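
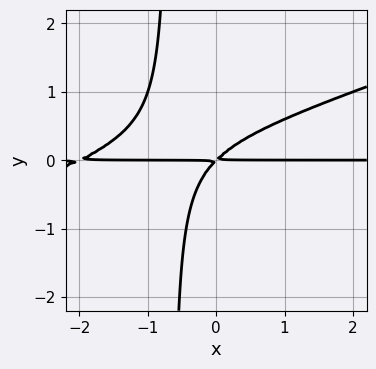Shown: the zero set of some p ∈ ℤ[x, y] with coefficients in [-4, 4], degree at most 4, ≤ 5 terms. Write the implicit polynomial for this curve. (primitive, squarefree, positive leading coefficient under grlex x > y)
Degree: the shape is more complex than any degree-2 curve, so deg p = 3.
Checking where it meets the axes: the visible x-axis segment lies entirely on the curve.
The integer polynomial consistent with all of this is the stated p.

x^2*y - 3*x*y^2 + 2*x*y - 2*y^2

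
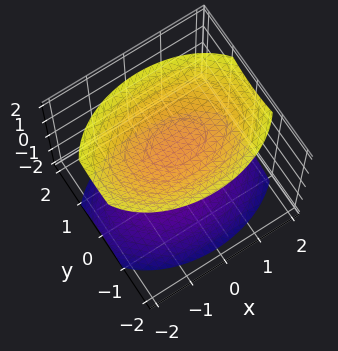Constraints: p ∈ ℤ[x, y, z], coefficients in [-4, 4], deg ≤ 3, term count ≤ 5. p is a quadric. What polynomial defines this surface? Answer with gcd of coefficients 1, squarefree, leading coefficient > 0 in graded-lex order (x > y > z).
x^2 + 2*y^2 - 2*z^2 + 3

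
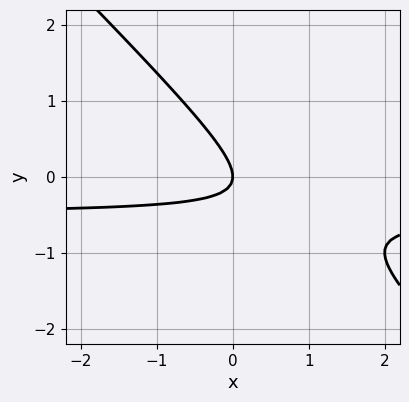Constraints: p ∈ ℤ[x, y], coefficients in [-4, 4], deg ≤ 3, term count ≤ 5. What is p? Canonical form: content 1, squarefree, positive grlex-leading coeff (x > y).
2*x*y + 2*y^2 + x

deg p = 2.
Against the integer gridlines: it crosses the x-axis at the gridline x = 0; one y-axis crossing is at y = 0.
Assembling these constraints gives the stated polynomial.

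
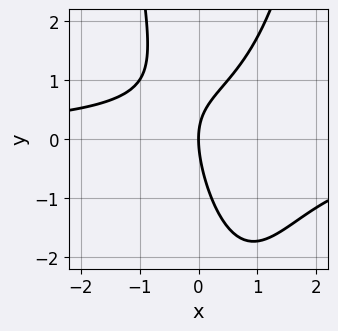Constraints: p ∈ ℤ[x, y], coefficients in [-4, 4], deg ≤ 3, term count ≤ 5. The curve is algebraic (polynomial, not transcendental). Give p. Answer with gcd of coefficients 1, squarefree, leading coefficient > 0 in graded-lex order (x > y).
2*x^2*y - 2*x*y - y^2 + 3*x

(a) deg p = 3.
(b) Observable constraints: it crosses the x-axis at the gridline x = 0; it meets the y-axis at y = 0 (among the integer gridlines).
(c) Assembling these constraints gives the stated polynomial.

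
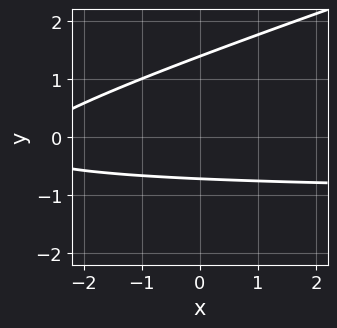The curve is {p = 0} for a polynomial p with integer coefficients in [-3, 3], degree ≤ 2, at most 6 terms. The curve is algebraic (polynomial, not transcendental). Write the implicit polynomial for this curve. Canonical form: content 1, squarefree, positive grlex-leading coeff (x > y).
1. deg p = 2.
2. Against the integer gridlines: the curve avoids every integer x-axis point in the box.
3. Assembling these constraints gives the stated polynomial.

x*y - 3*y^2 + x + 2*y + 3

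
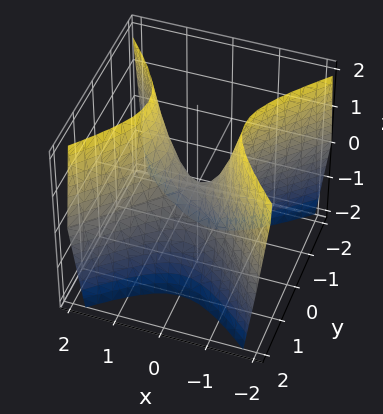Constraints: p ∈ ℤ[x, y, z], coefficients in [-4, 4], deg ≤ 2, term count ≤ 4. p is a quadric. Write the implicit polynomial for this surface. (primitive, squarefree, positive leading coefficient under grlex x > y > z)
Degree: a saddle surface; a quadric, so deg p = 2.
Symmetries: the y ↦ −y reflection is a symmetry, so y appears only in even powers; the x ↦ −x reflection is a symmetry, so x appears only in even powers.
Checking where it meets the axes: it crosses the x-axis at the gridline x = 0; it meets the y-axis at y = 0 (among the integer gridlines).
Matching integer coefficients to the picture gives p.

2*x^2 - 2*y^2 - z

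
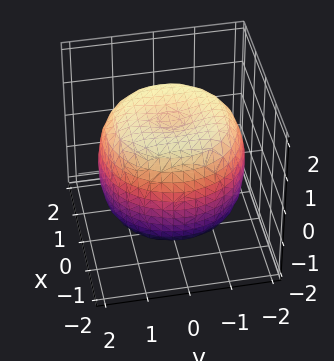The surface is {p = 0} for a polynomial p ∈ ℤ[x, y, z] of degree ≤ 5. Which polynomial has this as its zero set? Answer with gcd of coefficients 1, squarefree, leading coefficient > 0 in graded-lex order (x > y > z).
(a) deg p = 4.
(b) Symmetry: every cross-section ⟂ z is a circle, so x, y appear only via x² + y².
(c) Against the integer gridlines: a circular section at z = 1 has radius between 1 and 2.
(d) Assembling these constraints gives the stated polynomial.

x^4 + 2*x^2*y^2 + y^4 - 2*x^2 - 2*y^2 + 2*z^2 - 3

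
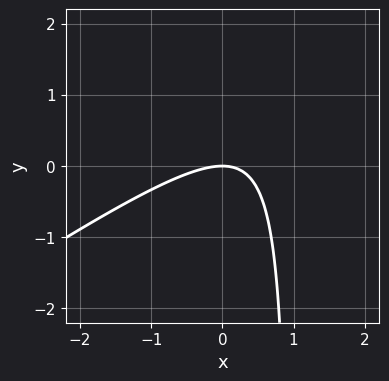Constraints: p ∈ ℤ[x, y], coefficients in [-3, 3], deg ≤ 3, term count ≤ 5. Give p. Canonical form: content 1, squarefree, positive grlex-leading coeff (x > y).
Degree: no degree-1 curve has this shape, so deg p = 2.
Checking where it meets the axes: it meets the y-axis at y = 0 (among the integer gridlines); it crosses the x-axis at the gridline x = 0.
These observations pin down the coefficients.

2*x^2 - 3*x*y + 3*y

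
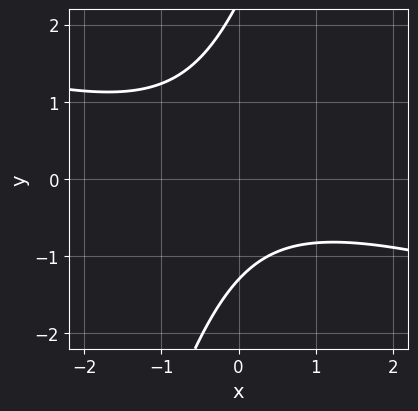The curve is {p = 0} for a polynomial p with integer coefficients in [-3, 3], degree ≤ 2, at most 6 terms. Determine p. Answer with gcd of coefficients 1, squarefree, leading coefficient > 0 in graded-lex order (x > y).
(a) The degree is 2 — no degree-1 curve has this shape.
(b) Observable constraints: no x-intercept at any integer in the box.
(c) Assembling these constraints gives the stated polynomial.

x^2 + 3*x*y - y^2 + y + 3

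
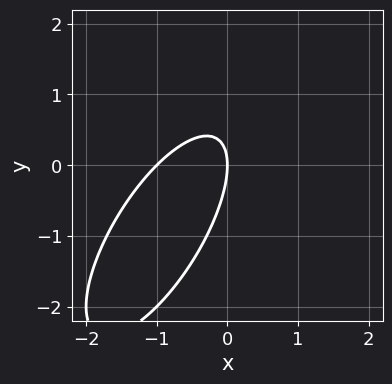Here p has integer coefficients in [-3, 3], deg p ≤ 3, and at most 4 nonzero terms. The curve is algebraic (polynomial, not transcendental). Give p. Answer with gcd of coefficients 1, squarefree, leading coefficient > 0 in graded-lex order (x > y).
2*x^2 - 2*x*y + y^2 + 2*x

(a) deg p = 2. The shape is more complex than any degree-1 curve.
(b) From the visible intercepts: among the integer gridlines, it crosses the x-axis at x ∈ {-1, 0}; one y-axis crossing is at y = 0.
(c) Together with the visible shape, these determine p as stated.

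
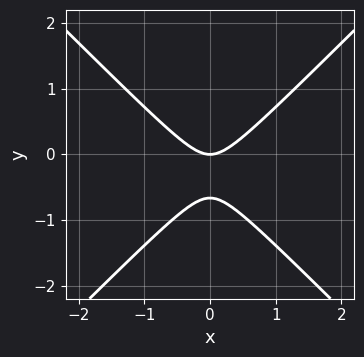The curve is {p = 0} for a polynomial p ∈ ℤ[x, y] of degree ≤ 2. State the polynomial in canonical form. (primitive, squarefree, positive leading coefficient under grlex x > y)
Degree: a generic line meets the curve in up to 2 points, so deg p = 2.
Symmetries: mirror symmetry x ↦ −x ⇒ only even powers of x.
From the axis intercepts and sections: it meets the x-axis at x = 0 (among the integer gridlines); it crosses the y-axis at the gridline y = 0.
Matching integer coefficients to the picture gives p.

3*x^2 - 3*y^2 - 2*y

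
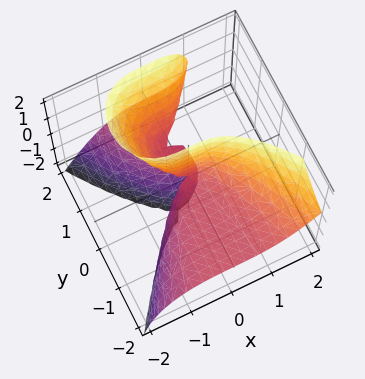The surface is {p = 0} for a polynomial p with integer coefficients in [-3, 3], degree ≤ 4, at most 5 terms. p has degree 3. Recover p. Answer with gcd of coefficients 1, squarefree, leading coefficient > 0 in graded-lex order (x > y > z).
2*x^3 - 2*y^2*z + y*z^2 + 2*y*z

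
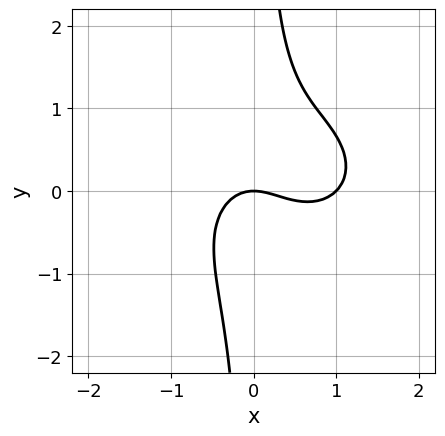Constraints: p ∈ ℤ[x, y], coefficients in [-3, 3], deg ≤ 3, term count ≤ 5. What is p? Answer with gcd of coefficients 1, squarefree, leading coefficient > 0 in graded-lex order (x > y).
First, the degree is 3 — the shape is more complex than any degree-2 curve.
Then, against the integer gridlines: one y-axis crossing is at y = 0; among the integer gridlines, it crosses the x-axis at x ∈ {0, 1}.
Finally, matching integer coefficients to the picture gives p.

2*x^3 + 3*x*y^2 - 2*x^2 - 2*y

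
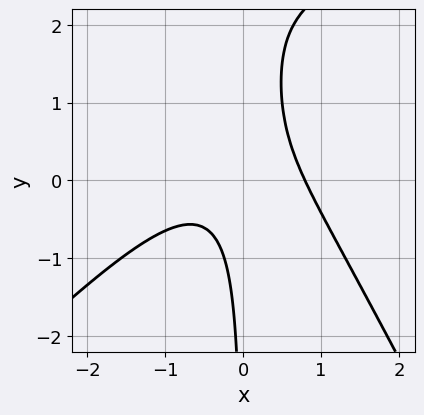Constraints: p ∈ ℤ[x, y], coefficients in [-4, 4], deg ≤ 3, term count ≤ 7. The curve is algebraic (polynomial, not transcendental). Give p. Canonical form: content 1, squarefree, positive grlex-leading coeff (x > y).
First, deg p = 3. The shape is more complex than any degree-2 curve.
Next, against the integer gridlines: no y-intercept at any integer in the box.
Finally, together with the visible shape, these determine p as stated.

2*x^3 - x^2*y - x*y^2 + 3*x*y - 1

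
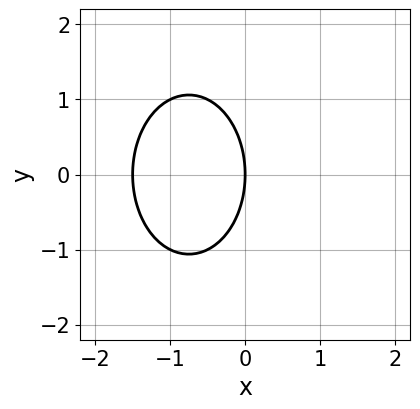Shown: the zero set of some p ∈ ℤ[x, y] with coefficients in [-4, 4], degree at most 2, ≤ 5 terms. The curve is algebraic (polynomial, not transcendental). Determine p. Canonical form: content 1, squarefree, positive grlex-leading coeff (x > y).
2*x^2 + y^2 + 3*x

deg p = 2. The shape is more complex than any degree-1 curve.
Symmetries: it's symmetric under y → −y, forcing even powers of y.
From the axis intercepts and sections: it crosses the x-axis at the gridline x = 0; one y-axis crossing is at y = 0.
Assembling these constraints gives the stated polynomial.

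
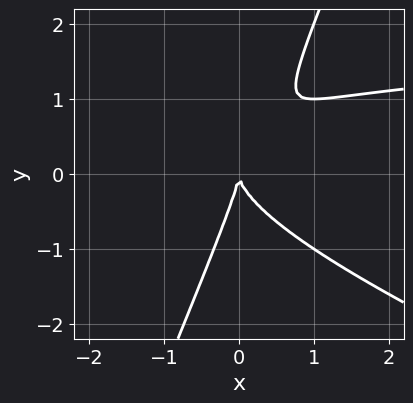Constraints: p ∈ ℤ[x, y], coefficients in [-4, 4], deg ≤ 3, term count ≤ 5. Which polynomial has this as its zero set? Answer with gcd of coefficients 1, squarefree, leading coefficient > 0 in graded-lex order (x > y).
x^2*y + 2*x*y^2 - y^3 - 2*x^2

(a) Degree: no degree-2 curve has this shape, so deg p = 3.
(b) Against the integer gridlines: it crosses the y-axis at the gridline y = 0; it crosses the x-axis at the gridline x = 0.
(c) Solving for integer coefficients yields p as stated.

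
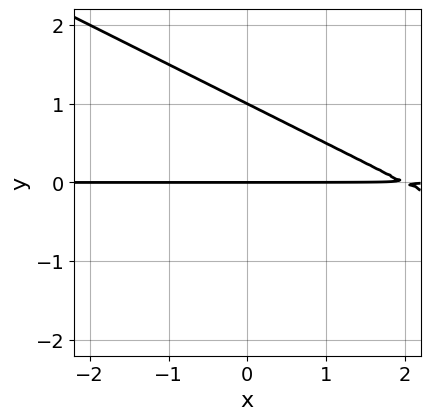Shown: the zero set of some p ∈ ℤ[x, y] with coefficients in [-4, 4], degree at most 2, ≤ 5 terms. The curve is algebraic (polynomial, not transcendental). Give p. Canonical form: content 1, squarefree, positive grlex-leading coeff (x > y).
(a) deg p = 2. A generic line meets the curve in up to 2 points.
(b) Observable constraints: every point of the x-axis in the box is on the curve; among the integer gridlines, it crosses the y-axis at y ∈ {0, 1}.
(c) Matching integer coefficients to the picture gives p.

x*y + 2*y^2 - 2*y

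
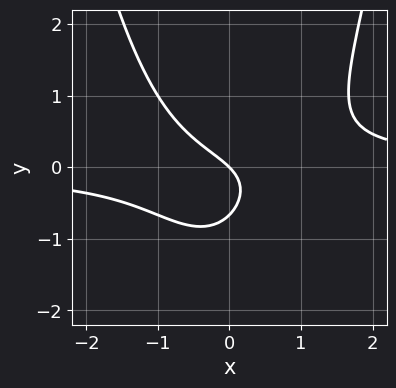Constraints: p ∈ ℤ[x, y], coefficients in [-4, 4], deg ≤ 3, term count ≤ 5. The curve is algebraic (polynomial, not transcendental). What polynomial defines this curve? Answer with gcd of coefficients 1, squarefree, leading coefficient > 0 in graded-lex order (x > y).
3*x^2*y - 3*y^2 - 2*x - 2*y

(a) The degree is 3 — no degree-2 curve has this shape.
(b) Observable constraints: it crosses the x-axis at the gridline x = 0; one y-axis crossing is at y = 0.
(c) Putting this together gives p.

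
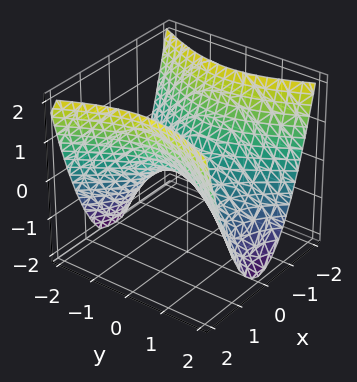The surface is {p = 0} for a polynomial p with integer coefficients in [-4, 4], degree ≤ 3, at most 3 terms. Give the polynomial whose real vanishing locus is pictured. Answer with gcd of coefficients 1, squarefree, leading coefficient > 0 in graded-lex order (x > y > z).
(a) Degree: a saddle surface; a quadric, so deg p = 2.
(b) Symmetries: it's symmetric under y → −y, forcing even powers of y; mirror symmetry x ↦ −x ⇒ only even powers of x.
(c) Against the integer gridlines: one x-axis crossing is at x = 0; it crosses the z-axis at the gridline z = 0.
(d) These observations pin down the coefficients.

2*x^2 - y^2 - 2*z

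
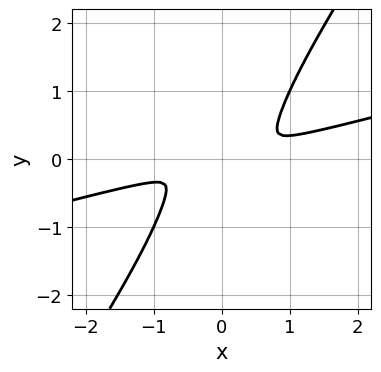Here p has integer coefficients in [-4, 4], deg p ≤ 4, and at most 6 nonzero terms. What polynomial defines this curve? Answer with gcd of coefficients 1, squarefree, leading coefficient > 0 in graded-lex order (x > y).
The degree is 4 — a generic line meets the curve in up to 4 points.
Solving for integer coefficients yields p as stated.

x^4 - 3*x^3*y - 3*x^2*y^2 + 2*y^4 + 3*y^2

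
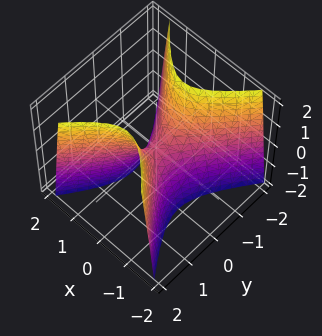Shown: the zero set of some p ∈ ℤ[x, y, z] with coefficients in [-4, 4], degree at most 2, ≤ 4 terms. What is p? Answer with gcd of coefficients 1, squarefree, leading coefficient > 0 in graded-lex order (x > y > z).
3*x^2 - 2*y^2 + z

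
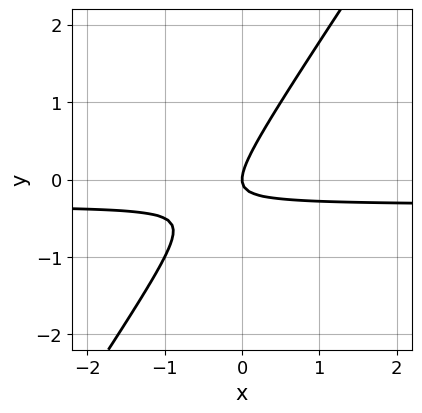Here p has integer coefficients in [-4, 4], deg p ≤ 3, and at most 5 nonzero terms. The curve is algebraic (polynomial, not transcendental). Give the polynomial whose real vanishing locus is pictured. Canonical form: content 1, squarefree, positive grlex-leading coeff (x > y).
(a) The degree is 2 — no degree-1 curve has this shape.
(b) From the visible intercepts: one x-axis crossing is at x = 0; one y-axis crossing is at y = 0.
(c) Solving for integer coefficients yields p as stated.

3*x*y - 2*y^2 + x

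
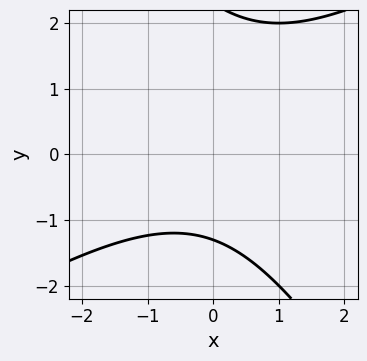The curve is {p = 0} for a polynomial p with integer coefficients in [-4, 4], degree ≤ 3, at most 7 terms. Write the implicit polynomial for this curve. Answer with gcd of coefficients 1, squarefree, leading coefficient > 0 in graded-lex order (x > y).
First, the degree is 2 — the shape is more complex than any degree-1 curve.
Then, observable constraints: the curve avoids every integer x-axis point in the box.
Finally, putting this together gives p.

x^2 - x*y - y^2 + y + 3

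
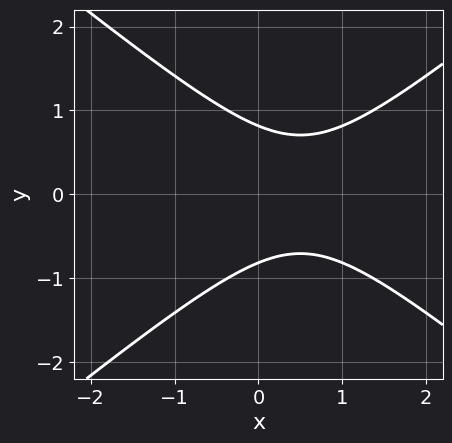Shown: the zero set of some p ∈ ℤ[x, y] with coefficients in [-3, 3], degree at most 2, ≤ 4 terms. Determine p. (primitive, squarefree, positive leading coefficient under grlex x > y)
deg p = 2.
Symmetries: it's symmetric under y → −y, forcing even powers of y.
Reading off the gridlines: no x-intercept at any integer in the box.
These observations pin down the coefficients.

2*x^2 - 3*y^2 - 2*x + 2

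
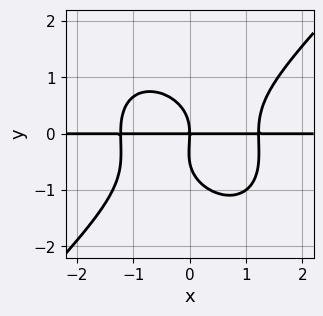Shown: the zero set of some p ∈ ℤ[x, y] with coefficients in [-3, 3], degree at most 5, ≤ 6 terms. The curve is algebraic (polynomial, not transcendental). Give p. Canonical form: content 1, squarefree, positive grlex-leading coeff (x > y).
2*x^3*y - 2*y^4 - y^3 - 3*x*y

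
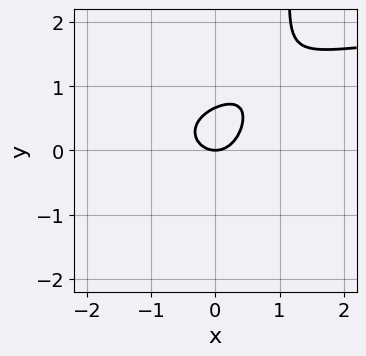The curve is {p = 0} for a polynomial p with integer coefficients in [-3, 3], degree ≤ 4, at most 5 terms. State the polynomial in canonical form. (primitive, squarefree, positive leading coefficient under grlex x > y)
x^2*y + 2*x*y^2 - 3*x^2 - 3*y^2 + 2*y

Degree: no degree-2 curve has this shape, so deg p = 3.
Against the integer gridlines: it meets the x-axis at x = 0 (among the integer gridlines); it meets the y-axis at y = 0 (among the integer gridlines).
Putting this together gives p.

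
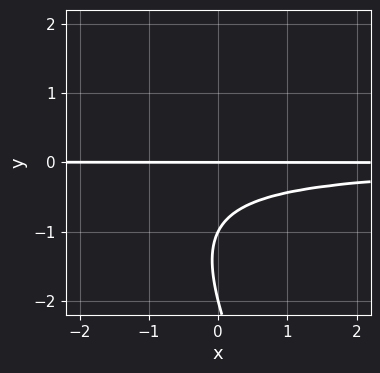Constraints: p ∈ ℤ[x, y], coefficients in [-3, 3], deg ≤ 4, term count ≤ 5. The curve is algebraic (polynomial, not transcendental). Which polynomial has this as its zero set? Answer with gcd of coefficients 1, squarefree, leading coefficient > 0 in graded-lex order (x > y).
2*x*y^2 + y^3 + 3*y^2 + 2*y

(a) The degree is 3 — a generic line meets the curve in up to 3 points.
(b) From the visible intercepts: the y-axis gridline crossings are at y ∈ {-2, -1, 0}; every point of the x-axis in the box is on the curve.
(c) Fitting integer coefficients to these (and the overall shape) gives p.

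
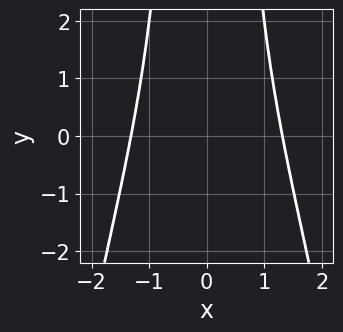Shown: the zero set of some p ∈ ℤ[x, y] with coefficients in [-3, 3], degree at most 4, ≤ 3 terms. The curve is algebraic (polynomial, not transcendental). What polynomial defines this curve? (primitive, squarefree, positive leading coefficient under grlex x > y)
x^4 + x^2*y - 3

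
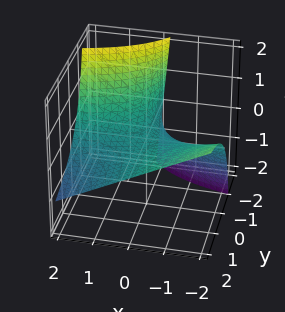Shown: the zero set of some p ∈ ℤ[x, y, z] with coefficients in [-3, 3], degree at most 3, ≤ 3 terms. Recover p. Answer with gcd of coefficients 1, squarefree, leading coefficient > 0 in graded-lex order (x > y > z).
x*y + y*z + 2*z

(a) The degree is 2 — no degree-1 surface has this shape.
(b) Checking where it meets the axes: it crosses the z-axis at the gridline z = 0; the visible y-axis segment lies entirely on the surface.
(c) Fitting integer coefficients to these (and the overall shape) gives p.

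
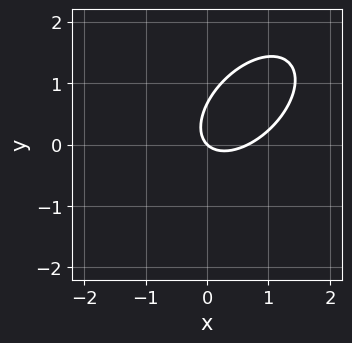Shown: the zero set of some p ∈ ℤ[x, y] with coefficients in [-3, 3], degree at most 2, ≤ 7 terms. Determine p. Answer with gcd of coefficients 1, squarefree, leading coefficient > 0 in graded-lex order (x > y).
deg p = 2. The shape is more complex than any degree-1 curve.
From the axis intercepts and sections: it crosses the y-axis at the gridline y = 0; one x-axis crossing is at x = 0.
Assembling these constraints gives the stated polynomial.

3*x^2 - 3*x*y + 3*y^2 - 2*x - 2*y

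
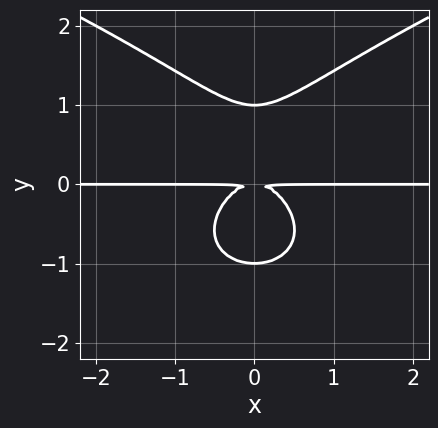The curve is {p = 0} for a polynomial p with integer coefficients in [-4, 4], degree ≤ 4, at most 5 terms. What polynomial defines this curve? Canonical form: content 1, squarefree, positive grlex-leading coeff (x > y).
First, degree: no degree-3 curve has this shape, so deg p = 4.
Then, symmetries: it's symmetric under x → −x, forcing even powers of x.
Then, from the axis intercepts and sections: the y-axis gridline crossings are at y ∈ {-1, 1}; every point of the x-axis in the box is on the curve.
Finally, putting this together gives p.

2*y^4 - 3*x^2*y - 2*y^2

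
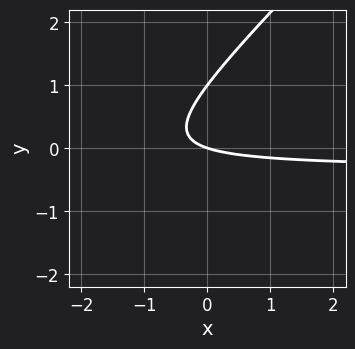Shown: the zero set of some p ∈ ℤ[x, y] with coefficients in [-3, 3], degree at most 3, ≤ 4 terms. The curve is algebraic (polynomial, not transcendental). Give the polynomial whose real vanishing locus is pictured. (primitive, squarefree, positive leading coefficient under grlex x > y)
3*x*y - 3*y^2 + x + 3*y

The degree is 2 — a generic line meets the curve in up to 2 points.
Observable constraints: among the integer gridlines, it crosses the y-axis at y ∈ {0, 1}; one x-axis crossing is at x = 0.
Fitting integer coefficients to these (and the overall shape) gives p.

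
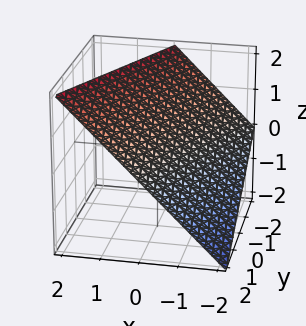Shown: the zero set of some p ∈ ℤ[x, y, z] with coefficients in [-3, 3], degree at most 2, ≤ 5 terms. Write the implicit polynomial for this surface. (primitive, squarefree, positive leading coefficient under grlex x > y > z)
2*x - y - 2*z + 2

First, deg p = 1.
Next, from the axis intercepts and sections: it crosses the y-axis at the gridline y = 2; it crosses the x-axis at the gridline x = -1; it meets the z-axis at z = 1 (among the integer gridlines).
Finally, together with the visible shape, these determine p as stated.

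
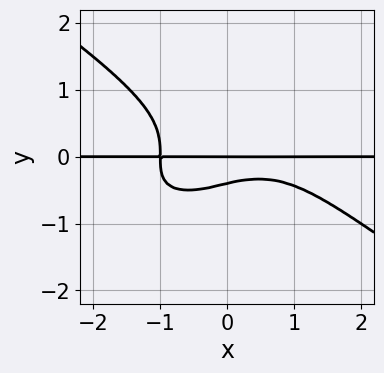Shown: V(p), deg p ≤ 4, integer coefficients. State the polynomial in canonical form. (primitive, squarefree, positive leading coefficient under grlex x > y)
x^3*y + 3*y^4 + 2*x*y^2 + 2*y^2 + y

First, deg p = 4. A generic line meets the curve in up to 4 points.
Next, from the visible intercepts: the visible x-axis segment lies entirely on the curve; one y-axis crossing is at y = 0.
Finally, assembling these constraints gives the stated polynomial.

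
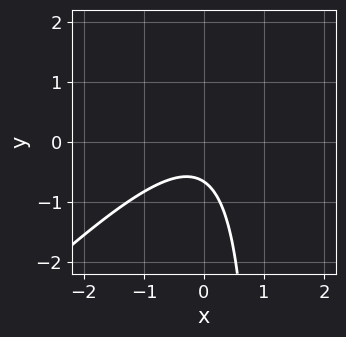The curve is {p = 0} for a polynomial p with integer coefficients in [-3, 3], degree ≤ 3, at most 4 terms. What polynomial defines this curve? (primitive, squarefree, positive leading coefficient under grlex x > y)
3*x^2 - 3*x*y + 3*y + 2

1. deg p = 2. A generic line meets the curve in up to 2 points.
2. Checking where it meets the axes: no x-intercept at any integer in the box.
3. Together with the visible shape, these determine p as stated.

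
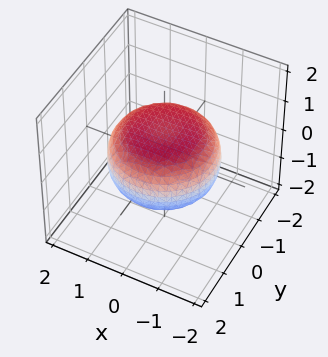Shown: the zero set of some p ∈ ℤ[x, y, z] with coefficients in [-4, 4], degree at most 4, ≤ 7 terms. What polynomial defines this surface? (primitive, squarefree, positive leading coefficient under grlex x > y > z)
x^4 + 2*x^2*y^2 + y^4 - x^2 - y^2 + 3*z^2 - 2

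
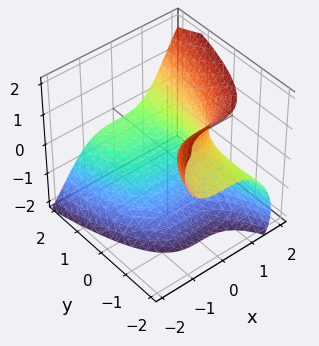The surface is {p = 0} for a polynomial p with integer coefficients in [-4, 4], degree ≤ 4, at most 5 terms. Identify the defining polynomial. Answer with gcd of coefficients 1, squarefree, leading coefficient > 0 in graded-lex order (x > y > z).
2*x^3 - z^3 - 3*y*z - 2

(a) deg p = 3.
(b) Reading off the gridlines: it misses every integer gridline on the y-axis; one x-axis crossing is at x = 1.
(c) These observations pin down the coefficients.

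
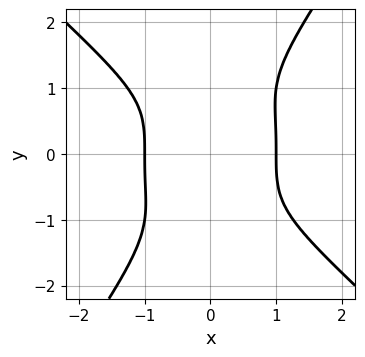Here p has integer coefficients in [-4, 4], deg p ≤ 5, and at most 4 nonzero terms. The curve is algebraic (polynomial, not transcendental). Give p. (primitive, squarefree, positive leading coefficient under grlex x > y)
The degree is 4 — the shape is more complex than any degree-3 curve.
Against the integer gridlines: it misses every integer gridline on the y-axis; among the integer gridlines, it crosses the x-axis at x ∈ {-1, 1}.
Putting this together gives p.

3*x^4 + 2*x*y^3 - 2*y^4 - 3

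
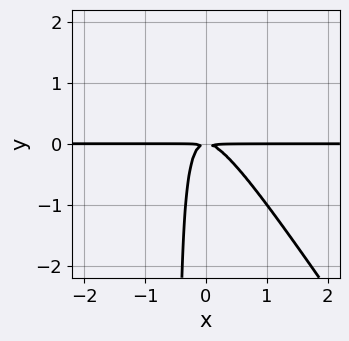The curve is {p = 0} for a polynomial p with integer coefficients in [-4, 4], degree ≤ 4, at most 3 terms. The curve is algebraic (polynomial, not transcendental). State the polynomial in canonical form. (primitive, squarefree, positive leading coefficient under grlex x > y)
1. deg p = 3. A generic line meets the curve in up to 3 points.
2. From the axis intercepts and sections: the visible x-axis segment lies entirely on the curve.
3. Fitting integer coefficients to these (and the overall shape) gives p.

3*x^2*y + 2*x*y^2 + y^2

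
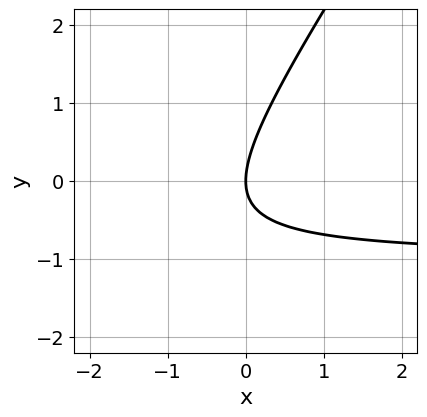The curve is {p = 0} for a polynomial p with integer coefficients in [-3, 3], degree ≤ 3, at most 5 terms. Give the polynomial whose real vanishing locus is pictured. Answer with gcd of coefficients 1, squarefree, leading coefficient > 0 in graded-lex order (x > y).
3*x*y - 2*y^2 + 3*x

deg p = 2.
From the axis intercepts and sections: it meets the y-axis at y = 0 (among the integer gridlines); one x-axis crossing is at x = 0.
Matching integer coefficients to the picture gives p.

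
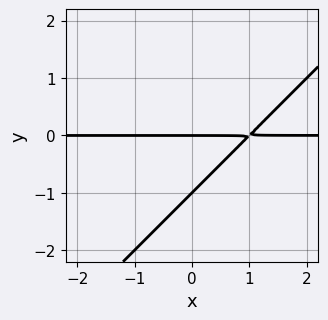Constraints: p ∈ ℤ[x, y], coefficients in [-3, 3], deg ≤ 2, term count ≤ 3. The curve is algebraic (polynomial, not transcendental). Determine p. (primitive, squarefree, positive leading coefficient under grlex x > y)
Degree: the shape is more complex than any degree-1 curve, so deg p = 2.
Checking where it meets the axes: the visible x-axis segment lies entirely on the curve; the y-axis gridline crossings are at y ∈ {-1, 0}.
Fitting integer coefficients to these (and the overall shape) gives p.

x*y - y^2 - y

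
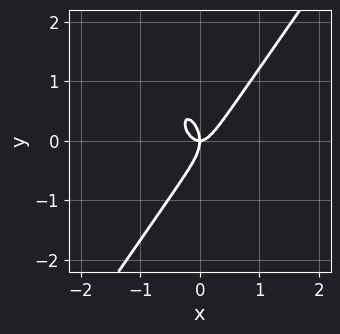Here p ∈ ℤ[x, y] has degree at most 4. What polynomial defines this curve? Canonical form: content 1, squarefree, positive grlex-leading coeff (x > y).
3*x^3 - y^3 - x*y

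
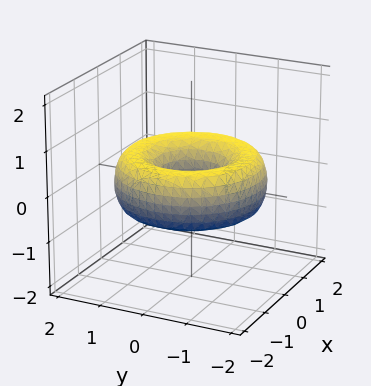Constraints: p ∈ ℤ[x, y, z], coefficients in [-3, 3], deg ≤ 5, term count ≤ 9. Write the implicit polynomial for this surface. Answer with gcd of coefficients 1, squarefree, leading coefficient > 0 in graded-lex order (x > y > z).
x^4 + 2*x^2*y^2 + y^4 - 3*x^2 - 3*y^2 + 3*z^2 + 1

(a) The degree is 4 — no degree-3 surface has this shape.
(b) Symmetries: rotational symmetry about the z-axis ⇒ p depends on x, y only through x² + y².
(c) Checking where it meets the axes: no z-intercept at any integer in the box; a circular section at z = 0 has radius between 0 and 1.
(d) Solving for integer coefficients yields p as stated.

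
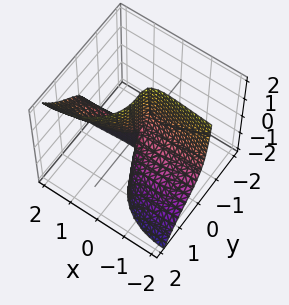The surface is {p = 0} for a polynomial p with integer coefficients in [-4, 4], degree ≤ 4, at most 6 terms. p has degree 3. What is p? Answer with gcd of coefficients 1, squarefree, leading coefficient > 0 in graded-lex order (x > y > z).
2*x^2*y - 3*x*y*z + 3*y^3 - 2*x*z

1. deg p = 3. The shape is more complex than any degree-2 surface.
2. Observable constraints: the visible z-axis segment lies entirely on the surface; it meets the y-axis at y = 0 (among the integer gridlines); every point of the x-axis in the box is on the surface.
3. Solving for integer coefficients yields p as stated.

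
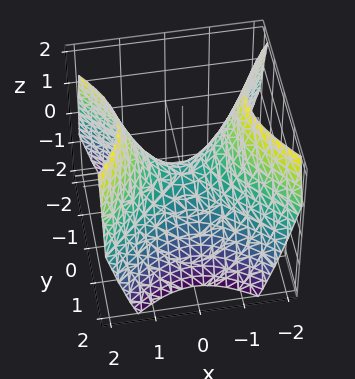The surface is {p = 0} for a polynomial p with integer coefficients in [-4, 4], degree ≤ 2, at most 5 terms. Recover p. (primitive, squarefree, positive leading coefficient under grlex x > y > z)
x^2 - y^2 - z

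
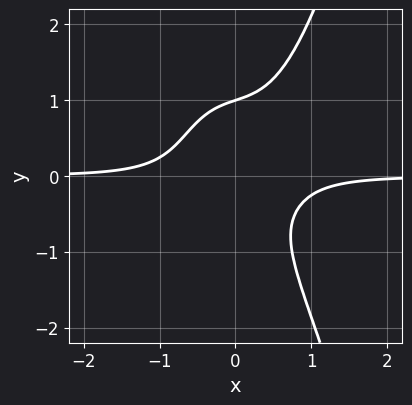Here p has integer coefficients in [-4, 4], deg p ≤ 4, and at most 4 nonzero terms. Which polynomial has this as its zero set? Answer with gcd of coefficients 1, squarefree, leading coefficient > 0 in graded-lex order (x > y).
(a) Degree: a generic line meets the curve in up to 4 points, so deg p = 4.
(b) From the visible intercepts: one y-axis crossing is at y = 1; no x-intercept at any integer in the box.
(c) Putting this together gives p.

3*x^3*y - y^3 + x*y + 1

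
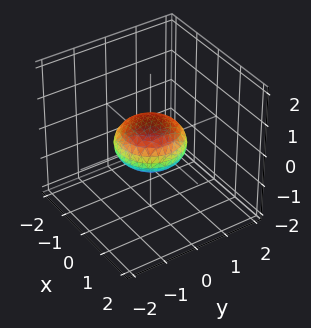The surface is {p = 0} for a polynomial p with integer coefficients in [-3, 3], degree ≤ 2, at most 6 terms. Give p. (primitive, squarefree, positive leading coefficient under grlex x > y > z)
x^2 + y^2 + 2*z^2 - 1

First, degree: no degree-1 surface has this shape, so deg p = 2.
Next, symmetries: every cross-section ⟂ z is a circle, so x, y appear only via x² + y².
Then, checking where it meets the axes: a circular section at z = 0 has radius exactly 1; the y-axis gridline crossings are at y ∈ {-1, 1}; the x-axis gridline crossings are at x ∈ {-1, 1}.
Finally, matching integer coefficients to the picture gives p.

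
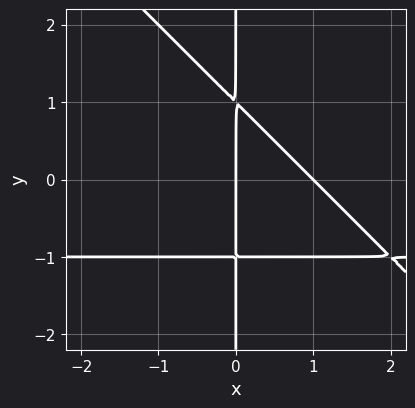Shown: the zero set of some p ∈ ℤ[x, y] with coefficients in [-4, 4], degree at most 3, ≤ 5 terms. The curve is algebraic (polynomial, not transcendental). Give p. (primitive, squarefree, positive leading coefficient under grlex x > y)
x^2*y + x*y^2 + x^2 - x

1. The degree is 3 — a generic line meets the curve in up to 3 points.
2. Reading off the gridlines: every point of the y-axis in the box is on the curve; the x-axis gridline crossings are at x ∈ {0, 1}.
3. These observations pin down the coefficients.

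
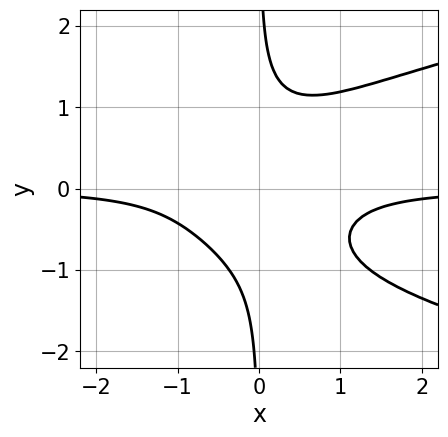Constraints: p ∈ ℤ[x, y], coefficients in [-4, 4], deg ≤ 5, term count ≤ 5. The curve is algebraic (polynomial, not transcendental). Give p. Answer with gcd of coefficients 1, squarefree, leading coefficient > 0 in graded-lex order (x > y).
1. The degree is 4 — a generic line meets the curve in up to 4 points.
2. Against the integer gridlines: the curve avoids every integer y-axis point in the box; no x-intercept at any integer in the box.
3. Putting this together gives p.

2*x*y^3 - 2*x^2*y - 1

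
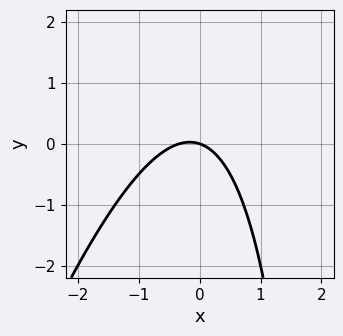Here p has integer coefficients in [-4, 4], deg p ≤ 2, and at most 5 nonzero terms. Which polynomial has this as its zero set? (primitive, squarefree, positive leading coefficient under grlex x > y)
3*x^2 - x*y + x + 3*y

1. The degree is 2 — the shape is more complex than any degree-1 curve.
2. Reading off the gridlines: it meets the x-axis at x = 0 (among the integer gridlines); one y-axis crossing is at y = 0.
3. Matching integer coefficients to the picture gives p.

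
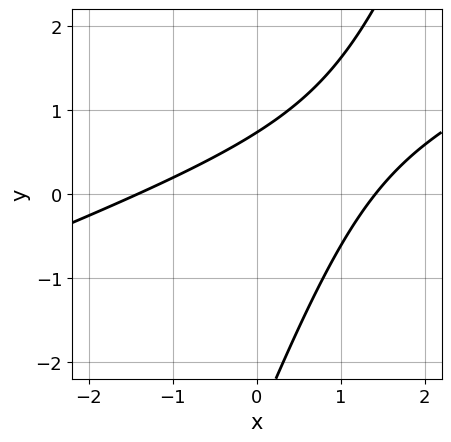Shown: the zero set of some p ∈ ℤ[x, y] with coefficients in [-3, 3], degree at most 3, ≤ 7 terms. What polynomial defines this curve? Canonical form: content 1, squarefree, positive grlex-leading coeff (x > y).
x^2 - 3*x*y + y^2 + 2*y - 2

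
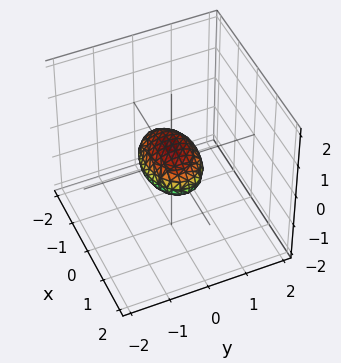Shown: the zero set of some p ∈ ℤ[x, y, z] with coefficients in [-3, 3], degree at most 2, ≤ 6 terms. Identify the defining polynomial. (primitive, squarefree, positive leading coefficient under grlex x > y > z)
x^2 + 2*y^2 + 3*z^2 - 1

1. Degree: bounded and convex; a quadric, so deg p = 2.
2. Symmetries: it's symmetric under z → −z, forcing even powers of z; mirror symmetry x ↦ −x ⇒ only even powers of x; mirror symmetry y ↦ −y ⇒ only even powers of y.
3. Reading off the gridlines: among the integer gridlines, it crosses the x-axis at x ∈ {-1, 1}.
4. Together with the visible shape, these determine p as stated.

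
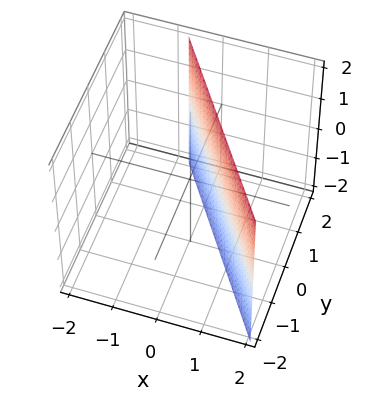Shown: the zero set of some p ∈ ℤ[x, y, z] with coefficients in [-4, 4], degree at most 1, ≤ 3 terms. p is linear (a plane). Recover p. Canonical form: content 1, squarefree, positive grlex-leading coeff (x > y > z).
(a) Degree: the surface is flat (a plane), so deg p = 1.
(b) From the axis intercepts and sections: the surface avoids every integer z-axis point in the box; it crosses the y-axis at the gridline y = 1.
(c) These observations pin down the coefficients.

3*x + 2*y - 2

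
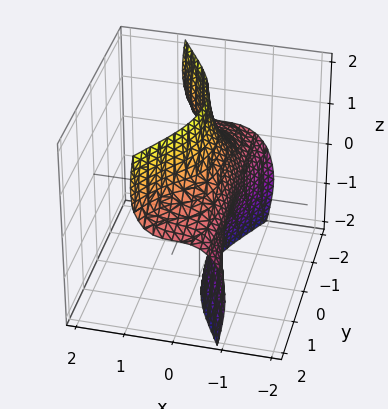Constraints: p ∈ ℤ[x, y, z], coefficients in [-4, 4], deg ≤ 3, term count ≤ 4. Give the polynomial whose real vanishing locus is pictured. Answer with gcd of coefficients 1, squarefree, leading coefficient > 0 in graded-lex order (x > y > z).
1. deg p = 3. No degree-2 surface has this shape.
2. From the axis intercepts and sections: no y-intercept at any integer in the box; the surface avoids every integer z-axis point in the box.
3. The integer polynomial consistent with all of this is the stated p.

3*x^3 + 2*x*z^2 - y^2*z + 1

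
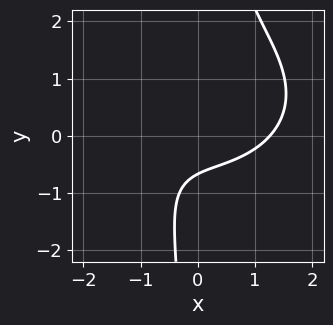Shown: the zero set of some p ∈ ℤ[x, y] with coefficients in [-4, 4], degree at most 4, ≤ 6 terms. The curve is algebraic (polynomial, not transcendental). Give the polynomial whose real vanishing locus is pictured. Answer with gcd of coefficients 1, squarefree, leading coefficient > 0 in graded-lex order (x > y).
x^3 + 2*x*y^2 - x*y - 3*y - 2

Degree: a generic line meets the curve in up to 3 points, so deg p = 3.
Matching integer coefficients to the picture gives p.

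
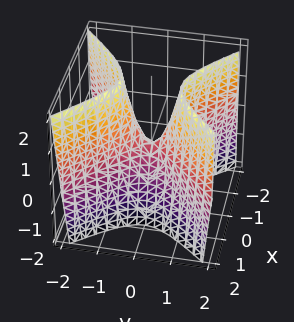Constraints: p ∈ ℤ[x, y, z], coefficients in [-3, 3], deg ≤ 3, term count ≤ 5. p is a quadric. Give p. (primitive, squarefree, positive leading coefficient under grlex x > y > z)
3*x^2 - 3*y^2 + z

(a) deg p = 2. A saddle surface; a quadric.
(b) Symmetries: mirror symmetry y ↦ −y ⇒ only even powers of y; the x ↦ −x reflection is a symmetry, so x appears only in even powers.
(c) From the visible intercepts: it meets the x-axis at x = 0 (among the integer gridlines); one y-axis crossing is at y = 0; it crosses the z-axis at the gridline z = 0.
(d) Solving for integer coefficients yields p as stated.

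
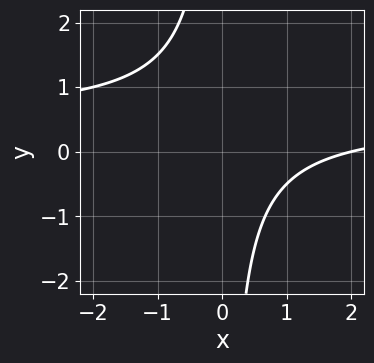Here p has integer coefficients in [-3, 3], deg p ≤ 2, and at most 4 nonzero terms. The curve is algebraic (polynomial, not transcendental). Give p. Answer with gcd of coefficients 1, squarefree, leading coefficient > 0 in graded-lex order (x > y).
2*x*y - x + 2

1. deg p = 2.
2. Checking where it meets the axes: the curve avoids every integer y-axis point in the box; one x-axis crossing is at x = 2.
3. Solving for integer coefficients yields p as stated.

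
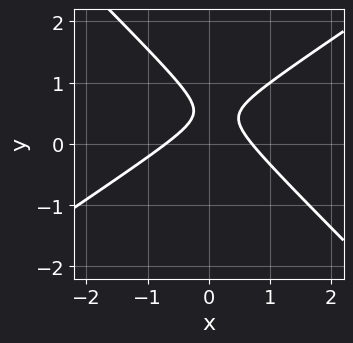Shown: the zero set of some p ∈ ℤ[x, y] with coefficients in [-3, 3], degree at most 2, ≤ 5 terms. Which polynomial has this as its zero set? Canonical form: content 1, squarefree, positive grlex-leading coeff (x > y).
1. deg p = 2.
2. From the axis intercepts and sections: the curve avoids every integer y-axis point in the box.
3. The integer polynomial consistent with all of this is the stated p.

2*x^2 - x*y - 3*y^2 + 3*y - 1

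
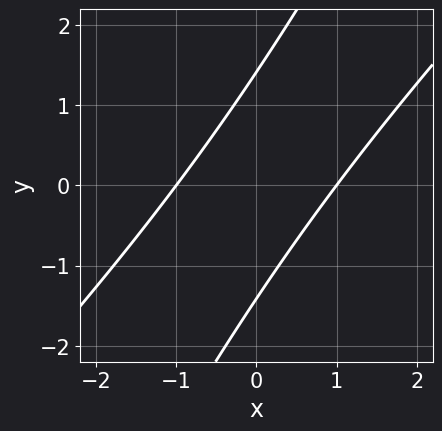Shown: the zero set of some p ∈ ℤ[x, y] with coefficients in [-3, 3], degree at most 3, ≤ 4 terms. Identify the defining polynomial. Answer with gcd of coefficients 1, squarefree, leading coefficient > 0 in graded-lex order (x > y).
2*x^2 - 3*x*y + y^2 - 2

(a) The degree is 2 — no degree-1 curve has this shape.
(b) From the visible intercepts: the x-axis gridline crossings are at x ∈ {-1, 1}.
(c) Matching integer coefficients to the picture gives p.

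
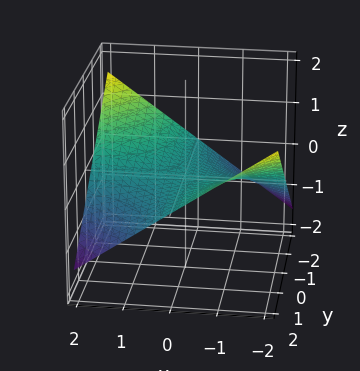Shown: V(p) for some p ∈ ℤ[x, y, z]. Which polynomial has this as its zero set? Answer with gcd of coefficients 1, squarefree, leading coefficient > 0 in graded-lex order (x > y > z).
x*y + 3*z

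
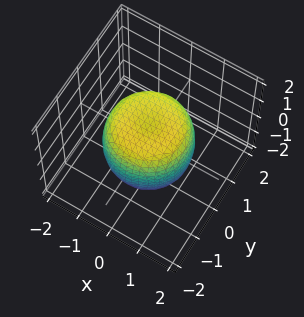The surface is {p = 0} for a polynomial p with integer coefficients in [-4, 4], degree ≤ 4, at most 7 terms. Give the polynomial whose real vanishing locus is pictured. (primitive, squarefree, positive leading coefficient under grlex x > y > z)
x^4 + 2*x^2*y^2 + y^4 - x^2 - y^2 + z^2 - 1

deg p = 4.
Symmetries: rotational symmetry about the z-axis ⇒ p depends on x, y only through x² + y².
Observable constraints: among the integer gridlines, it crosses the z-axis at z ∈ {-1, 1}; a circular section at z = -1 has radius exactly 1.
Putting this together gives p.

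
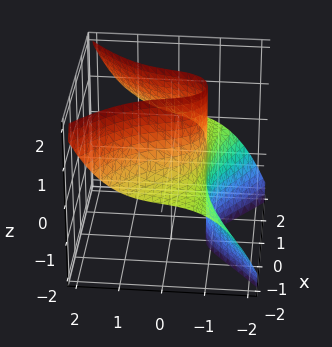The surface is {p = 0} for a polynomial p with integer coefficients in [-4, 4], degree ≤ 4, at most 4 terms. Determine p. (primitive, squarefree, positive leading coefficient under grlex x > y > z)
3*x^2*z - 2*y^3 - 2*y - 3

Degree: a generic line meets the surface in up to 3 points, so deg p = 3.
Against the integer gridlines: the surface avoids every integer x-axis point in the box; no z-intercept at any integer in the box.
Matching integer coefficients to the picture gives p.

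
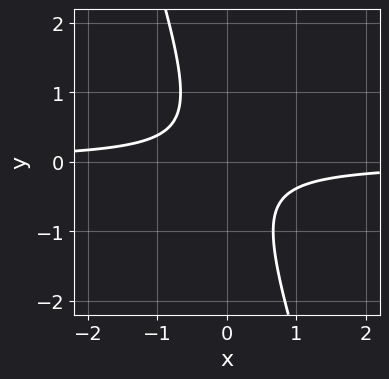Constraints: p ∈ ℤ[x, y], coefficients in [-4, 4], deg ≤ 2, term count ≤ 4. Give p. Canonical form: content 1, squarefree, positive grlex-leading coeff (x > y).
First, degree: no degree-1 curve has this shape, so deg p = 2.
Then, against the integer gridlines: no y-intercept at any integer in the box; the curve avoids every integer x-axis point in the box.
Finally, together with the visible shape, these determine p as stated.

3*x*y + y^2 + 1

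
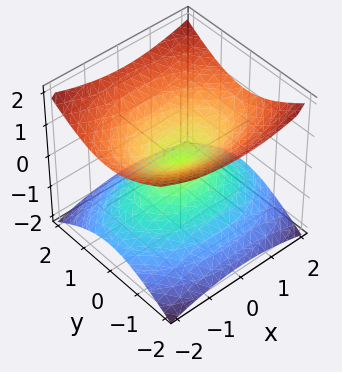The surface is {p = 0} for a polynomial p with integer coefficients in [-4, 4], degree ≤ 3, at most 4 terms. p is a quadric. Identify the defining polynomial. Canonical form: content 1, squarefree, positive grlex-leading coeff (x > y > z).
x^2 + 2*y^2 - 3*z^2

The degree is 2 — a double cone through the origin; a quadric.
Symmetries: it's symmetric under x → −x, forcing even powers of x; mirror symmetry y ↦ −y ⇒ only even powers of y; it's symmetric under z → −z, forcing even powers of z.
Observable constraints: it meets the x-axis at x = 0 (among the integer gridlines); it meets the z-axis at z = 0 (among the integer gridlines); one y-axis crossing is at y = 0.
The integer polynomial consistent with all of this is the stated p.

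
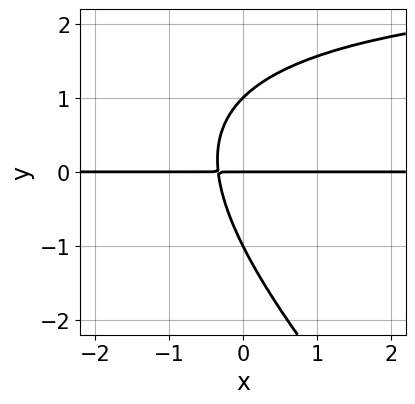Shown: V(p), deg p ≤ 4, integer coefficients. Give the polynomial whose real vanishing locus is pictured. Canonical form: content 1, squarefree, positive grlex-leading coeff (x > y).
x*y^2 + y^3 - 3*x*y - y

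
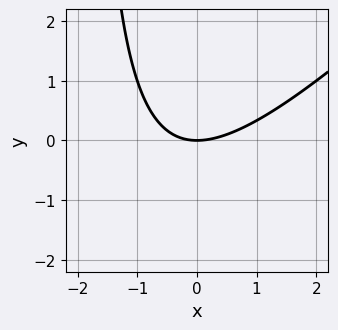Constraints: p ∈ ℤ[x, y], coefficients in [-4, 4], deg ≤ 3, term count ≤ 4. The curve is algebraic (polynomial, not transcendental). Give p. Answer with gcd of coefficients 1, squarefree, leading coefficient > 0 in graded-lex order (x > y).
x^2 - x*y - 2*y

The degree is 2 — the shape is more complex than any degree-1 curve.
Checking where it meets the axes: one y-axis crossing is at y = 0; it meets the x-axis at x = 0 (among the integer gridlines).
Assembling these constraints gives the stated polynomial.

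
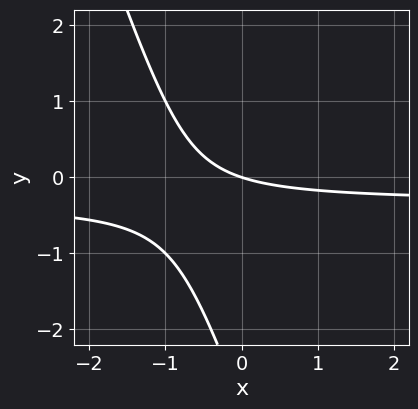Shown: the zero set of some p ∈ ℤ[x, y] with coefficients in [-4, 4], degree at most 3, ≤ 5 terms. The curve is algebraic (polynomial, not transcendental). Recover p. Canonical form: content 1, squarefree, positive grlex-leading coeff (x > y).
3*x*y + y^2 + x + 3*y

First, deg p = 2. A generic line meets the curve in up to 2 points.
Then, observable constraints: it crosses the x-axis at the gridline x = 0; it crosses the y-axis at the gridline y = 0.
Finally, together with the visible shape, these determine p as stated.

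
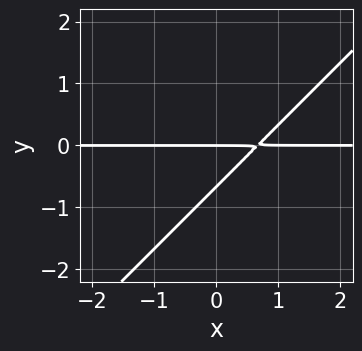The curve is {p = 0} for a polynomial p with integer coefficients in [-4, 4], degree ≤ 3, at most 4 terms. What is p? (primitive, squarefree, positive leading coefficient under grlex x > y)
1. The degree is 2 — no degree-1 curve has this shape.
2. Checking where it meets the axes: it meets the y-axis at y = 0 (among the integer gridlines); every point of the x-axis in the box is on the curve.
3. The integer polynomial consistent with all of this is the stated p.

3*x*y - 3*y^2 - 2*y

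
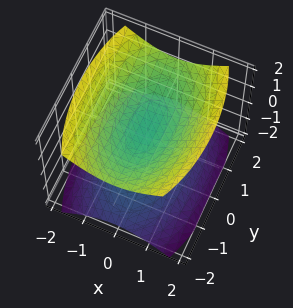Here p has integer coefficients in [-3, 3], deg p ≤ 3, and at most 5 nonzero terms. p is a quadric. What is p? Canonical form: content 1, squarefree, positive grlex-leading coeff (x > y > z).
3*x^2 + y^2 - 3*z^2 + 1

I count 2 distinct pieces.
Degree: two separate bowl-shaped sheets opening away from each other; a quadric, so deg p = 2.
Symmetries: it's symmetric under z → −z, forcing even powers of z; it's symmetric under x → −x, forcing even powers of x; it's symmetric under y → −y, forcing even powers of y.
From the visible intercepts: it misses every integer gridline on the y-axis; it misses every integer gridline on the x-axis.
Together with the visible shape, these determine p as stated.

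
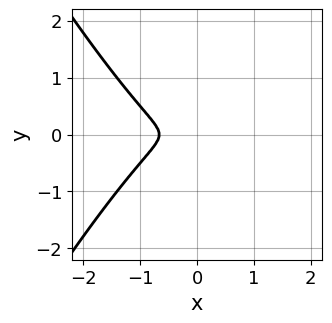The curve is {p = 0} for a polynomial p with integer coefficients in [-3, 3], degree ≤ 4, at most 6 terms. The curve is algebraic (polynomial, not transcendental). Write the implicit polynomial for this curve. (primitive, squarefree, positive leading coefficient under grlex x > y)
3*x^3 - x*y^2 + 2*x^2 + 3*y^2

1. The degree is 3 — a generic line meets the curve in up to 3 points.
2. Symmetries: it's symmetric under y → −y, forcing even powers of y.
3. Matching integer coefficients to the picture gives p.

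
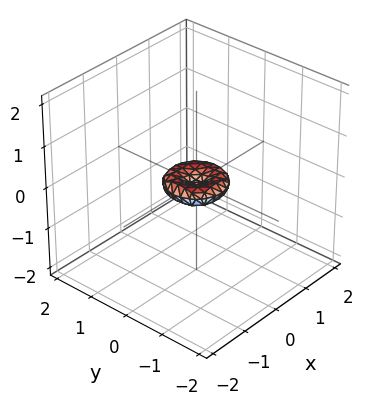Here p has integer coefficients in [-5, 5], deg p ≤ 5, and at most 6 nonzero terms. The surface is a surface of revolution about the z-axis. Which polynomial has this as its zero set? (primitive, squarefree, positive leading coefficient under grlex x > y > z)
(a) Degree: no degree-3 surface has this shape, so deg p = 4.
(b) By symmetry, the surface is invariant under rotation about z: p = q(x² + y², z).
(c) From the axis intercepts and sections: one z-axis crossing is at z = 0; a circular section at z = 0 has radius between 0 and 1; one y-axis crossing is at y = 0.
(d) These observations pin down the coefficients.

2*x^4 + 4*x^2*y^2 + 2*y^4 - x^2 - y^2 + 3*z^2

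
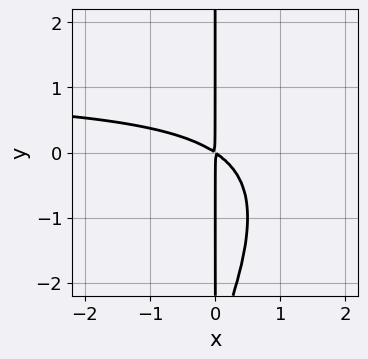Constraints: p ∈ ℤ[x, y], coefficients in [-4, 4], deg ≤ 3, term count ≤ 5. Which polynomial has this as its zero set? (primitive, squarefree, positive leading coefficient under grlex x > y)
2*x^2*y - x*y^2 - 2*x^2 - 3*x*y

1. deg p = 3.
2. Against the integer gridlines: the visible y-axis segment lies entirely on the curve.
3. These observations pin down the coefficients.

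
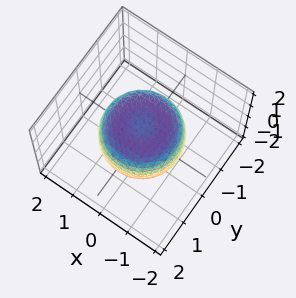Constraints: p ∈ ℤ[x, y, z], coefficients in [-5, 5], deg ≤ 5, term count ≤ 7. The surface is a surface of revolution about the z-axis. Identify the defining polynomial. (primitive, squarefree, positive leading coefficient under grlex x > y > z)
The degree is 4 — the shape is more complex than any degree-3 surface.
Symmetries: the surface is invariant under rotation about z: p = q(x² + y², z).
From the axis intercepts and sections: a circular section at z = 0 has radius between 1 and 2.
Fitting integer coefficients to these (and the overall shape) gives p.

2*x^4 + 4*x^2*y^2 + 2*y^4 - 2*x^2 - 2*y^2 + 3*z^2 - 2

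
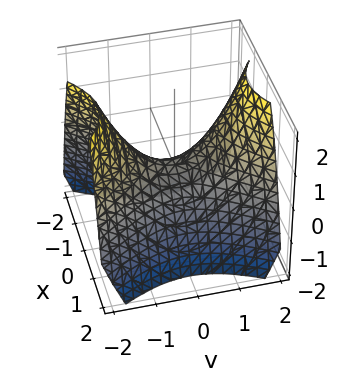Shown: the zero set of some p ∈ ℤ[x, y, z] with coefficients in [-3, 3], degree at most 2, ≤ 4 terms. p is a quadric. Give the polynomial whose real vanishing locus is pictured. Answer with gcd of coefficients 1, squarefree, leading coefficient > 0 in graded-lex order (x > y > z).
3*x^2 - 2*y^2 + 3*z

(a) deg p = 2. A saddle surface; a quadric.
(b) Symmetries: it's symmetric under x → −x, forcing even powers of x; the y ↦ −y reflection is a symmetry, so y appears only in even powers.
(c) From the visible intercepts: it crosses the z-axis at the gridline z = 0; it meets the y-axis at y = 0 (among the integer gridlines).
(d) These observations pin down the coefficients.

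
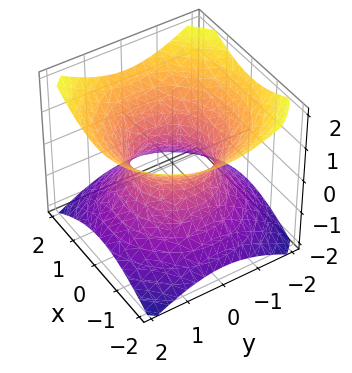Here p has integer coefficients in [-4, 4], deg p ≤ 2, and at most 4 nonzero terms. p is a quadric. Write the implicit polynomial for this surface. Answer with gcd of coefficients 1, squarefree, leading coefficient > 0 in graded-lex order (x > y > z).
Degree: an hourglass — one-sheet hyperboloid; a quadric, so deg p = 2.
Symmetries: every cross-section ⟂ z is a circle, so x, y appear only via x² + y²; mirror symmetry z ↦ −z ⇒ only even powers of z.
From the axis intercepts and sections: a circular section at z = -1 has radius between 1 and 2; no z-intercept at any integer in the box; among the integer gridlines, it crosses the x-axis at x ∈ {-1, 1}.
Fitting integer coefficients to these (and the overall shape) gives p. Check: (0, 1, 0) on the y-axis lies on the surface, and p(0, 1, 0) = 0. ✓

2*x^2 + 2*y^2 - 3*z^2 - 2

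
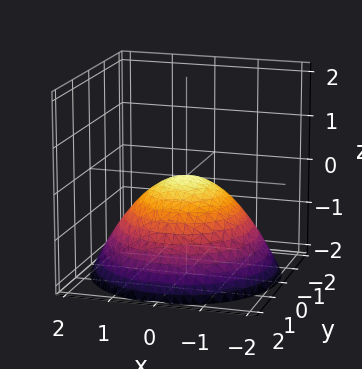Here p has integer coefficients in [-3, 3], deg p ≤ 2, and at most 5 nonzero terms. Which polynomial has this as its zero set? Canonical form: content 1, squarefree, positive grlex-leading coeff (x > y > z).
x^2 + y^2 + 2*z

1. deg p = 2.
2. Symmetry: the z-axis is an axis of rotation, so x and y enter only as x² + y².
3. Reading off the gridlines: it crosses the z-axis at the gridline z = 0; one y-axis crossing is at y = 0.
4. These observations pin down the coefficients.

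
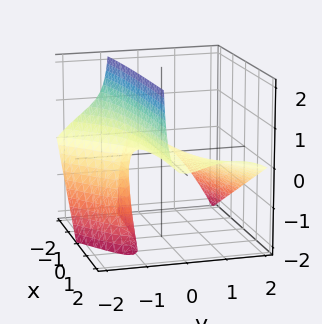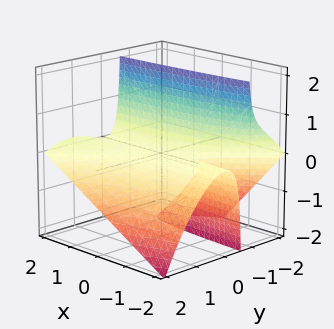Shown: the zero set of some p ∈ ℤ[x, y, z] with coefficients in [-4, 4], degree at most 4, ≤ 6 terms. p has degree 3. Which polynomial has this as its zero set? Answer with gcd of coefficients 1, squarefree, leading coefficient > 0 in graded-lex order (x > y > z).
x*y^2 - y^3 - 3*y*z - 2*z

The degree is 3 — no degree-2 surface has this shape.
Against the integer gridlines: the visible x-axis segment lies entirely on the surface; it meets the y-axis at y = 0 (among the integer gridlines); it crosses the z-axis at the gridline z = 0.
These observations pin down the coefficients.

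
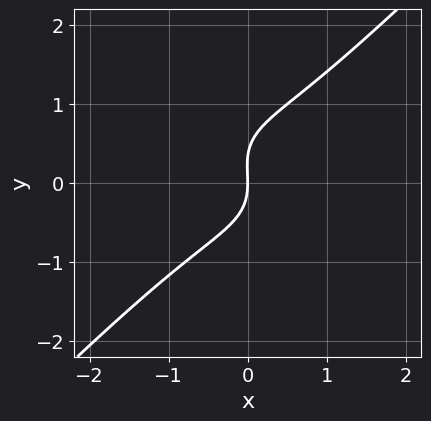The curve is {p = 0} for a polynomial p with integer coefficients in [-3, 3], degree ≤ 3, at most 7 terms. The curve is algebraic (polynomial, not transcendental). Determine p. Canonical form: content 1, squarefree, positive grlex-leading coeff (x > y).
2*x^3 + x^2*y - 3*y^3 + y^2 + 3*x

First, the degree is 3 — a generic line meets the curve in up to 3 points.
Then, checking where it meets the axes: one x-axis crossing is at x = 0; it meets the y-axis at y = 0 (among the integer gridlines).
Finally, assembling these constraints gives the stated polynomial.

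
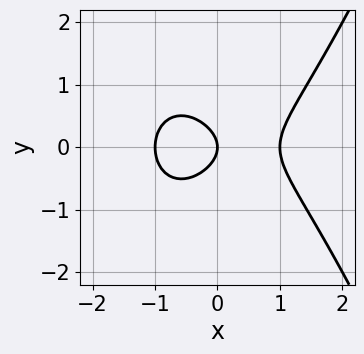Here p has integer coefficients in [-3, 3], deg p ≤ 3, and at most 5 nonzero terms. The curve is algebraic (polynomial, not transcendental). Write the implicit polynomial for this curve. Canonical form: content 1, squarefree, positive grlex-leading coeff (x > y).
2*x^3 - 3*y^2 - 2*x

(a) deg p = 3. A generic line meets the curve in up to 3 points.
(b) Symmetries: it's symmetric under y → −y, forcing even powers of y.
(c) From the axis intercepts and sections: one y-axis crossing is at y = 0; among the integer gridlines, it crosses the x-axis at x ∈ {-1, 0, 1}.
(d) Assembling these constraints gives the stated polynomial.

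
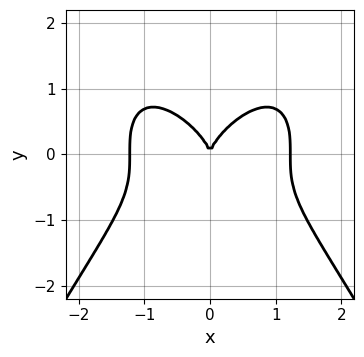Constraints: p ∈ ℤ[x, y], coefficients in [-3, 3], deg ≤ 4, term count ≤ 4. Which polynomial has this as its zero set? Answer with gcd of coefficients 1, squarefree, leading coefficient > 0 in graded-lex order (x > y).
2*x^4 + 3*y^3 - 3*x^2

The degree is 4 — the shape is more complex than any degree-3 curve.
Symmetries: mirror symmetry x ↦ −x ⇒ only even powers of x.
Reading off the gridlines: it crosses the y-axis at the gridline y = 0; one x-axis crossing is at x = 0.
Together with the visible shape, these determine p as stated.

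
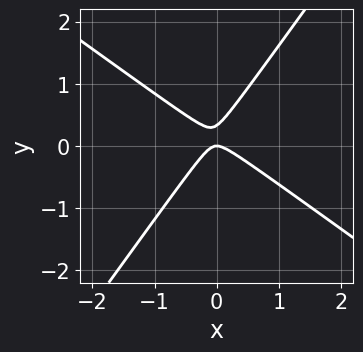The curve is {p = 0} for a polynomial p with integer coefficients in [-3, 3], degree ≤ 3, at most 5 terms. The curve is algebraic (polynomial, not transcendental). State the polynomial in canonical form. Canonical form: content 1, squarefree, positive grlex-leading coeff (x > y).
3*x^2 + 2*x*y - 3*y^2 + y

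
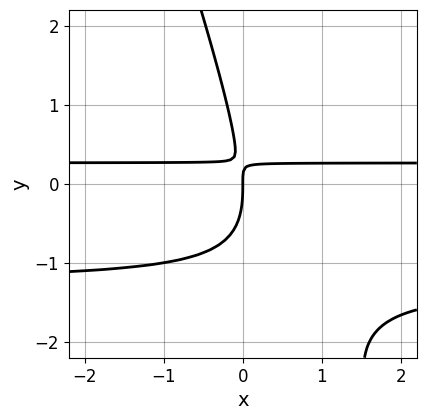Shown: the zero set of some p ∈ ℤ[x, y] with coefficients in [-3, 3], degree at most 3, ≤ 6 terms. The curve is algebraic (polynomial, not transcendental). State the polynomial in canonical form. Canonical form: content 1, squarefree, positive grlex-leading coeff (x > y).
3*x*y^2 + y^3 + 3*x*y - x

Degree: no degree-2 curve has this shape, so deg p = 3.
From the axis intercepts and sections: it crosses the y-axis at the gridline y = 0; it crosses the x-axis at the gridline x = 0.
The integer polynomial consistent with all of this is the stated p.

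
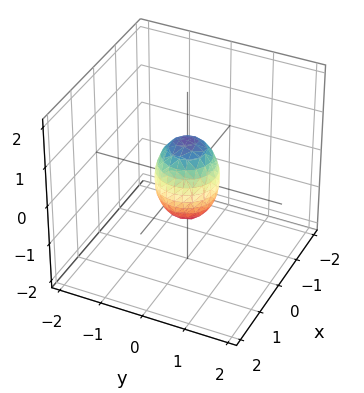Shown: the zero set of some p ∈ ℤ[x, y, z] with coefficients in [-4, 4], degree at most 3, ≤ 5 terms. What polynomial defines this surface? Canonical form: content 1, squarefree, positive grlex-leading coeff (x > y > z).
1. The degree is 2 — a closed, bounded, convex surface; a quadric.
2. By symmetry, the surface is invariant under rotation about z: p = q(x² + y², z); mirror symmetry z ↦ −z ⇒ only even powers of z.
3. From the visible intercepts: a circular section at z = 0 has radius between 0 and 1; the z-axis gridline crossings are at z ∈ {-1, 1}.
4. Fitting integer coefficients to these (and the overall shape) gives p.

2*x^2 + 2*y^2 + z^2 - 1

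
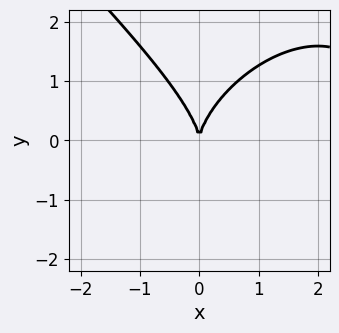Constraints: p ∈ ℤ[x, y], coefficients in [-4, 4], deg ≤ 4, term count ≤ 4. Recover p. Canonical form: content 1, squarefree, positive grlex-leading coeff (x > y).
1. Degree: the shape is more complex than any degree-2 curve, so deg p = 3.
2. From the axis intercepts and sections: it crosses the y-axis at the gridline y = 0; one x-axis crossing is at x = 0.
3. Solving for integer coefficients yields p as stated.

x^3 + y^3 - 3*x^2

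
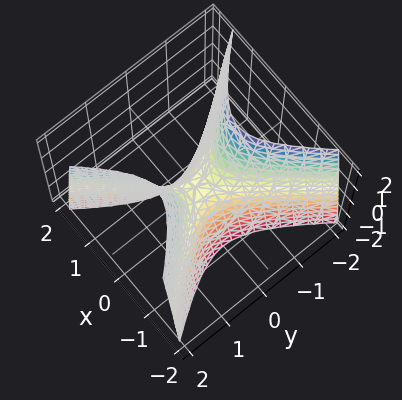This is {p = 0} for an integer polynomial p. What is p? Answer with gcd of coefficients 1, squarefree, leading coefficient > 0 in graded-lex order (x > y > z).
(a) Degree: a saddle surface; a quadric, so deg p = 2.
(b) Symmetries: it's symmetric under x → −x, forcing even powers of x; it's symmetric under y → −y, forcing even powers of y.
(c) Checking where it meets the axes: it meets the x-axis at x = 0 (among the integer gridlines); one y-axis crossing is at y = 0; it meets the z-axis at z = 0 (among the integer gridlines).
(d) Together with the visible shape, these determine p as stated.

3*x^2 - 2*y^2 + z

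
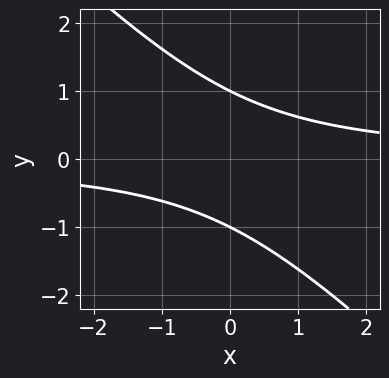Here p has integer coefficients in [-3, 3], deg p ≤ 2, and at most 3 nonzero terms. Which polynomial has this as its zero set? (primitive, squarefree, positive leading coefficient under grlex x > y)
(a) deg p = 2. No degree-1 curve has this shape.
(b) Against the integer gridlines: the curve avoids every integer x-axis point in the box; the y-axis gridline crossings are at y ∈ {-1, 1}.
(c) Putting this together gives p.

x*y + y^2 - 1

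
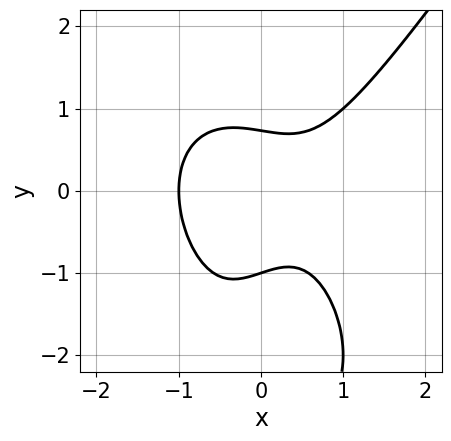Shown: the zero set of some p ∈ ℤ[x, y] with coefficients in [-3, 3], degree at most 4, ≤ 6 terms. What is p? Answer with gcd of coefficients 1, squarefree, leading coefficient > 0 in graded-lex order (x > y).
First, deg p = 3. No degree-2 curve has this shape.
Then, from the visible intercepts: it crosses the x-axis at the gridline x = -1; it meets the y-axis at y = -1 (among the integer gridlines).
Finally, solving for integer coefficients yields p as stated.

3*x^3 - y^3 - 3*y^2 - x + 2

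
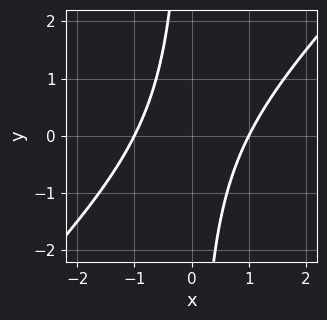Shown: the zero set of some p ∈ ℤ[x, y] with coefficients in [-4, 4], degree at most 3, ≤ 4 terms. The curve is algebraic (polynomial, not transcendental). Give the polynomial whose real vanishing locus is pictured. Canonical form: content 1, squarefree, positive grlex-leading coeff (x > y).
The degree is 2 — no degree-1 curve has this shape.
Checking where it meets the axes: the x-axis gridline crossings are at x ∈ {-1, 1}; no y-intercept at any integer in the box.
Assembling these constraints gives the stated polynomial.

x^2 - x*y - 1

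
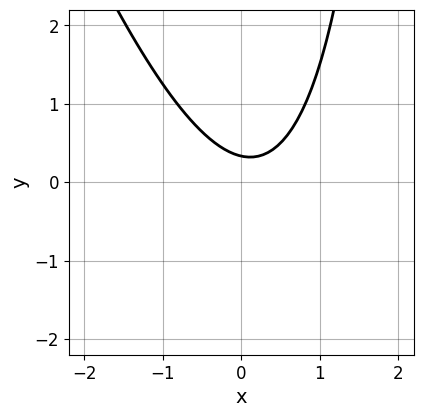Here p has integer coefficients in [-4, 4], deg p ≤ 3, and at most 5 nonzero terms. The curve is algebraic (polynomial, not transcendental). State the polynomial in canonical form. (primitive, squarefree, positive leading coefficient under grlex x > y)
3*x^2 + x*y - x - 3*y + 1

The degree is 2 — a generic line meets the curve in up to 2 points.
Reading off the gridlines: no x-intercept at any integer in the box.
The integer polynomial consistent with all of this is the stated p.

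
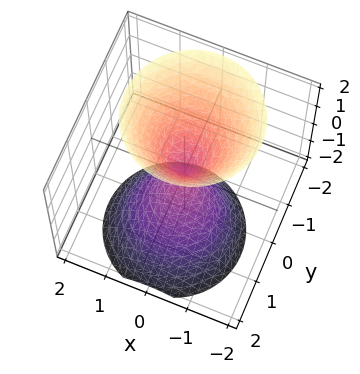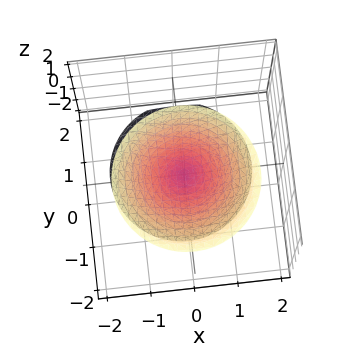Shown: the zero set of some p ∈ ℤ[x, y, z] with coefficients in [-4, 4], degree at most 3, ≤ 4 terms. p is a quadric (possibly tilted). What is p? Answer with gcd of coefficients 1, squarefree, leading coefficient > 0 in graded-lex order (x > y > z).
2*x^2 + 2*y^2 + y*z - z^2

(a) The picture has 2 separate pieces.
(b) The degree is 2 — a generic line meets the surface in up to 2 points.
(c) Reading off the gridlines: it meets the z-axis at z = 0 (among the integer gridlines); it meets the x-axis at x = 0 (among the integer gridlines).
(d) Solving for integer coefficients yields p as stated.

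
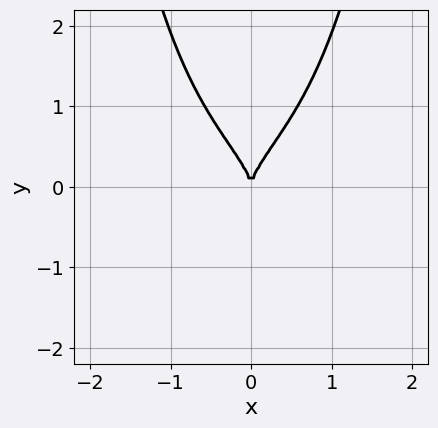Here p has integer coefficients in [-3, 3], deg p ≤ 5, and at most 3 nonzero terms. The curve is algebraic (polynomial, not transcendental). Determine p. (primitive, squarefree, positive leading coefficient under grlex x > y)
(a) Degree: a generic line meets the curve in up to 4 points, so deg p = 4.
(b) Symmetries: the x ↦ −x reflection is a symmetry, so x appears only in even powers.
(c) Checking where it meets the axes: it meets the y-axis at y = 0 (among the integer gridlines); one x-axis crossing is at x = 0.
(d) Together with the visible shape, these determine p as stated.

3*x^2*y^2 - 2*y^3 + 3*x^2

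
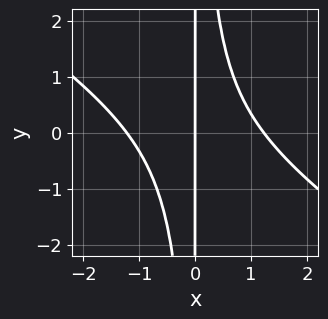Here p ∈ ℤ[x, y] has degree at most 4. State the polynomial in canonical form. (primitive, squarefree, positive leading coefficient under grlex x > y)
2*x^3 + 3*x^2*y - 3*x

First, deg p = 3.
Then, checking where it meets the axes: it meets the x-axis at x = 0 (among the integer gridlines); every point of the y-axis in the box is on the curve.
Finally, together with the visible shape, these determine p as stated.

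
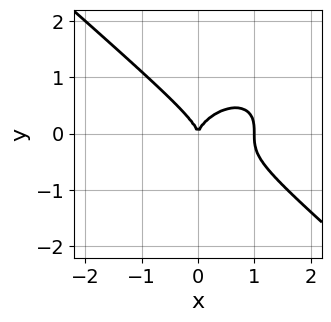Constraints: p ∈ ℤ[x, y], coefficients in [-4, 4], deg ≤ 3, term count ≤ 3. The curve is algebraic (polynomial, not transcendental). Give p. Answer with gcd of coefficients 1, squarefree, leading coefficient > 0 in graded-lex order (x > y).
2*x^3 + 3*y^3 - 2*x^2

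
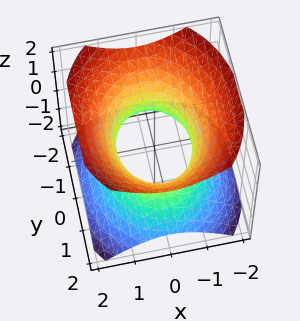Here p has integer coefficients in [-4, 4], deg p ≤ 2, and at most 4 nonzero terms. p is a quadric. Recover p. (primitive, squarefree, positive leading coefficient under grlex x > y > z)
3*x^2 + 2*y^2 - 3*z^2 - 3

(a) The degree is 2 — an hourglass — one-sheet hyperboloid; a quadric.
(b) Symmetries: the y ↦ −y reflection is a symmetry, so y appears only in even powers; mirror symmetry z ↦ −z ⇒ only even powers of z; mirror symmetry x ↦ −x ⇒ only even powers of x.
(c) Checking where it meets the axes: among the integer gridlines, it crosses the x-axis at x ∈ {-1, 1}; no z-intercept at any integer in the box.
(d) Solving for integer coefficients yields p as stated.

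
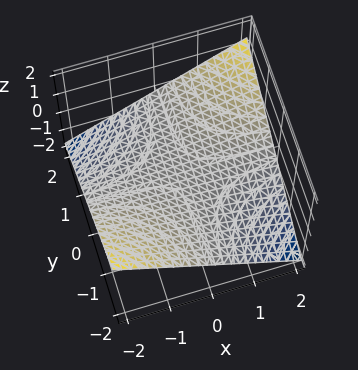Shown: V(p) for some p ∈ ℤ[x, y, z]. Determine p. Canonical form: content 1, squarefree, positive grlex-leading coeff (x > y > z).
(a) Degree: a hyperbolic paraboloid; a quadric, so deg p = 2.
(b) From the axis intercepts and sections: it meets the z-axis at z = 0 (among the integer gridlines); the visible x-axis segment lies entirely on the surface.
(c) Putting this together gives p. Check: (0, 1, 0) on the y-axis lies on the surface, and p(0, 1, 0) = 0. ✓

x*y - 3*z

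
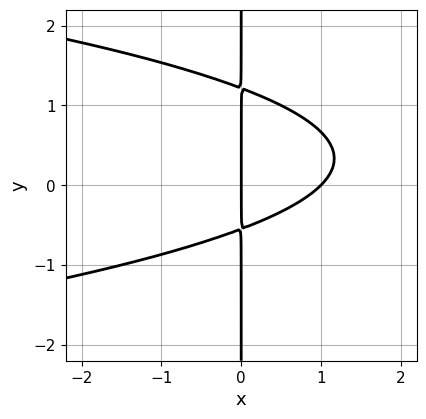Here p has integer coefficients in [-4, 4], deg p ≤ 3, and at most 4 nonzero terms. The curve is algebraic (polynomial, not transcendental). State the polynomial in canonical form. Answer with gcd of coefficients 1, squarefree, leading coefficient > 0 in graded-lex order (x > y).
3*x*y^2 + 2*x^2 - 2*x*y - 2*x

The degree is 3 — a generic line meets the curve in up to 3 points.
Observable constraints: among the integer gridlines, it crosses the x-axis at x ∈ {0, 1}; every point of the y-axis in the box is on the curve.
Putting this together gives p.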